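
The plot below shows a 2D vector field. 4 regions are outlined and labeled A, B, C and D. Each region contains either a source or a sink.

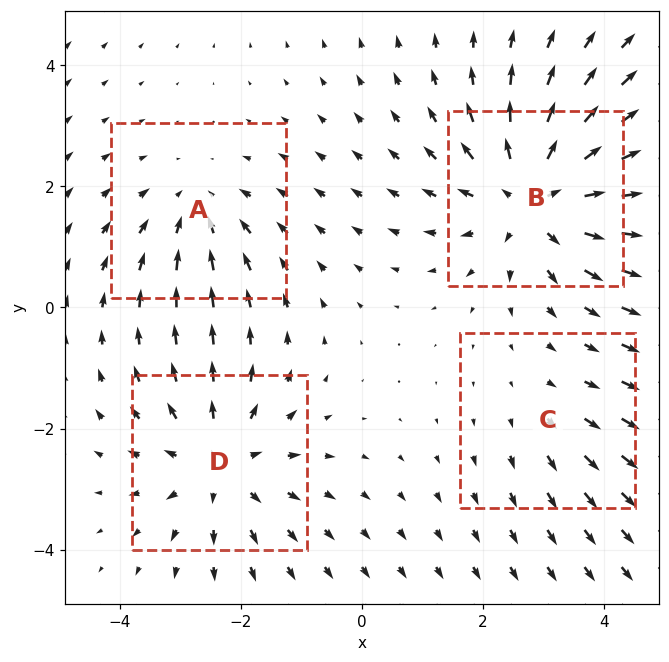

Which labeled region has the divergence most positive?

Divergence at each region's feature centre — A: about -3, B: about +6, C: about +2, D: about +4. Region B is most positive.

B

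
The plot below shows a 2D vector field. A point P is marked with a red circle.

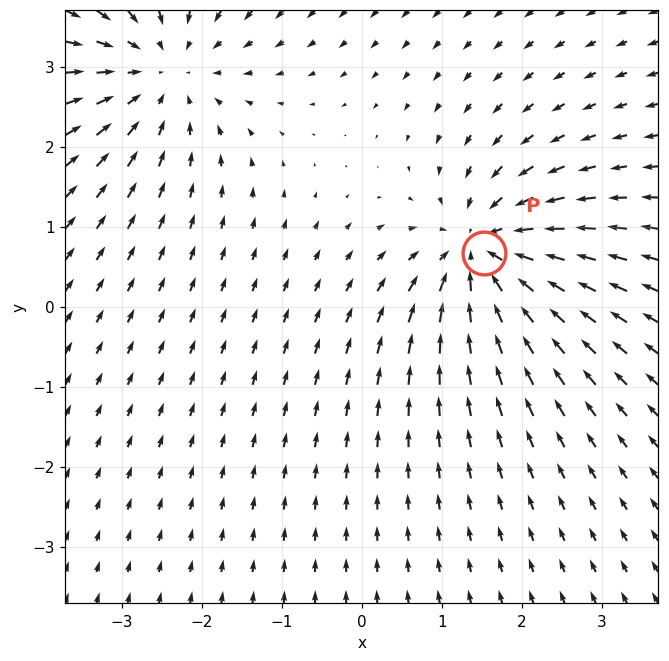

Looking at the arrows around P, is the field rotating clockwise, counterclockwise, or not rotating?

Near P at (1.5, 0.7) the arrows show no circulation. The curl there is ≈0.

not rotating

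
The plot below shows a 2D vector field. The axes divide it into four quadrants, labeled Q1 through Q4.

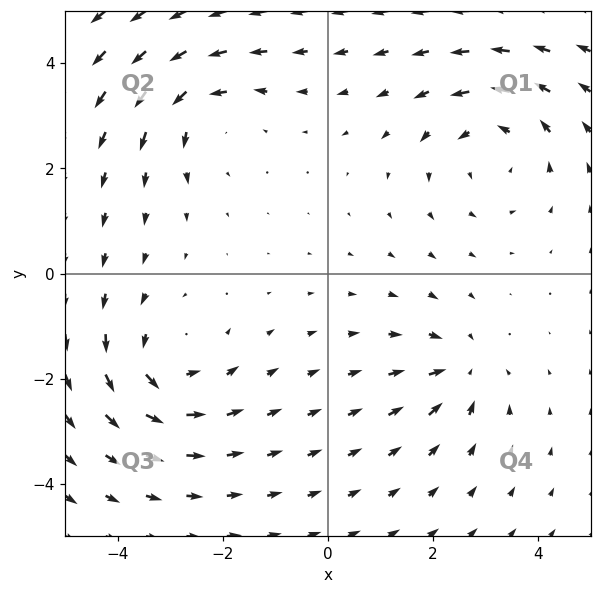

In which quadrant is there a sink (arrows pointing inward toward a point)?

The sink sits at approximately (2.5, -1.8), which lies in quadrant Q4. The divergence there is about -4, negative as expected for a sink.

Q4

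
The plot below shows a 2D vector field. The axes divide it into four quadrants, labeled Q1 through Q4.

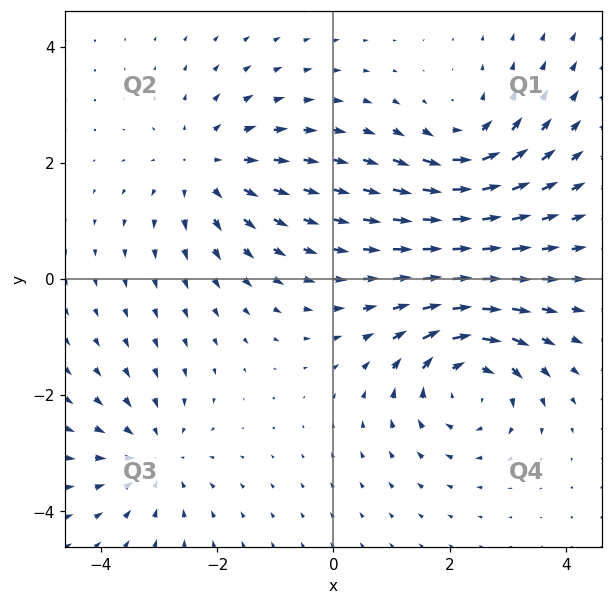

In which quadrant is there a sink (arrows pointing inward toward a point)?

Q3

The sink sits at approximately (-3.1, -3.0), which lies in quadrant Q3. The divergence there is about -3, negative as expected for a sink.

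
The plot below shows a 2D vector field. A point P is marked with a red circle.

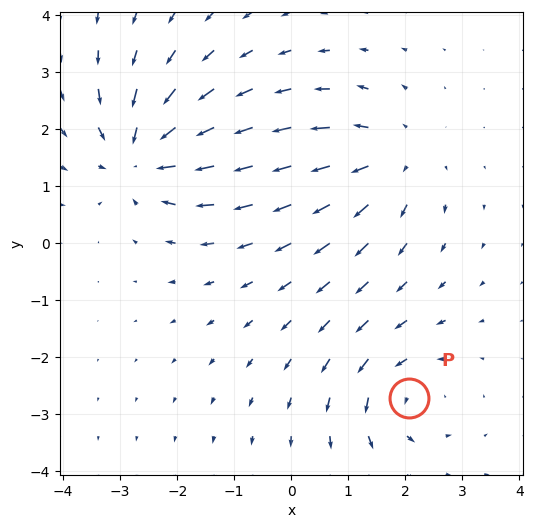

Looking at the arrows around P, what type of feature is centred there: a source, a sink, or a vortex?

vortex

At P (2.1, -2.7) the arrows circulate counterclockwise. Divergence ≈0, curl about +4 — near-zero divergence with nonzero curl is a vortex.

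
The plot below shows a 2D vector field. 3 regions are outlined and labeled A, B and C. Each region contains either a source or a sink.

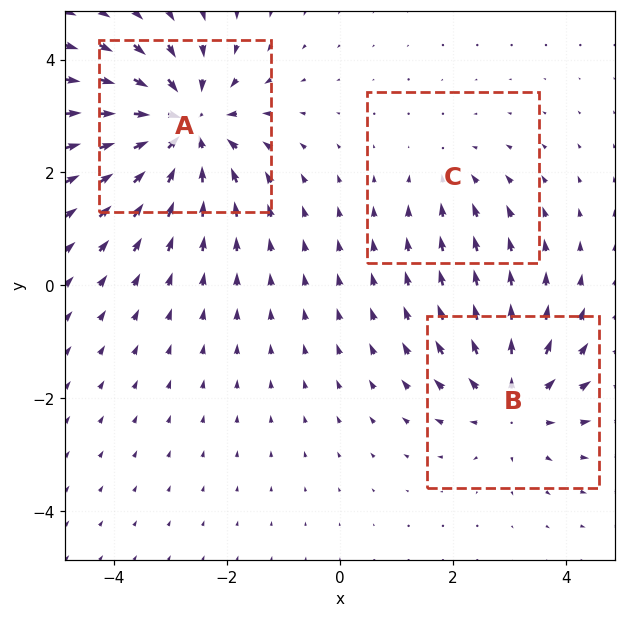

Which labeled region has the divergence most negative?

A

Divergence at each region's feature centre — A: about -5, B: about +3, C: about -2. Region A is most negative.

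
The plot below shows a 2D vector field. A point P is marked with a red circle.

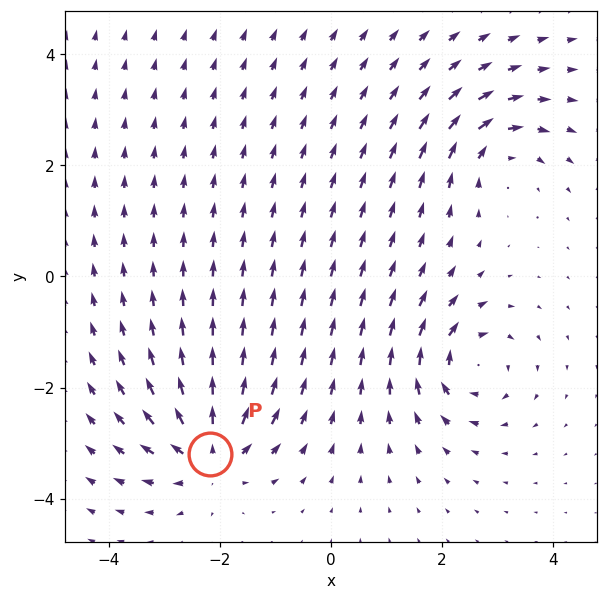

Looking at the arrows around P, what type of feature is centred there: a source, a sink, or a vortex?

At P (-2.2, -3.2) the arrows spread outward. Divergence about +7, curl ≈0 — positive divergence with near-zero curl is a source.

source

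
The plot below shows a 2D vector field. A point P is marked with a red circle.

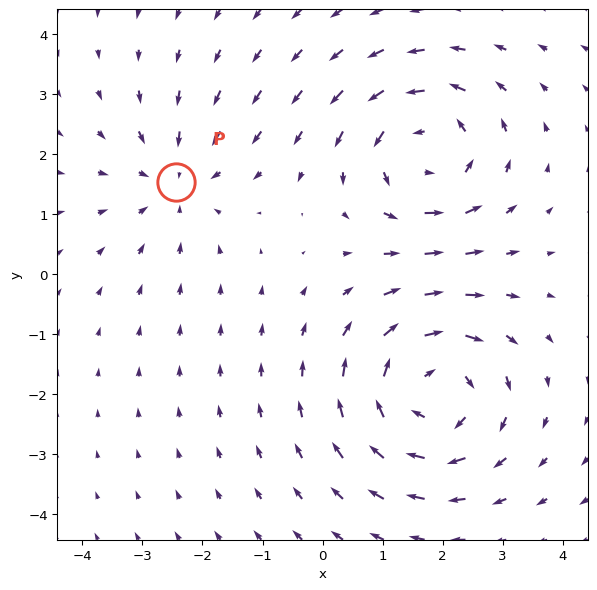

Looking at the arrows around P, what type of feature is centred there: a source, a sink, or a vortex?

sink

At P (-2.4, 1.5) the arrows converge inward. Divergence about -2, curl ≈0 — negative divergence with near-zero curl is a sink.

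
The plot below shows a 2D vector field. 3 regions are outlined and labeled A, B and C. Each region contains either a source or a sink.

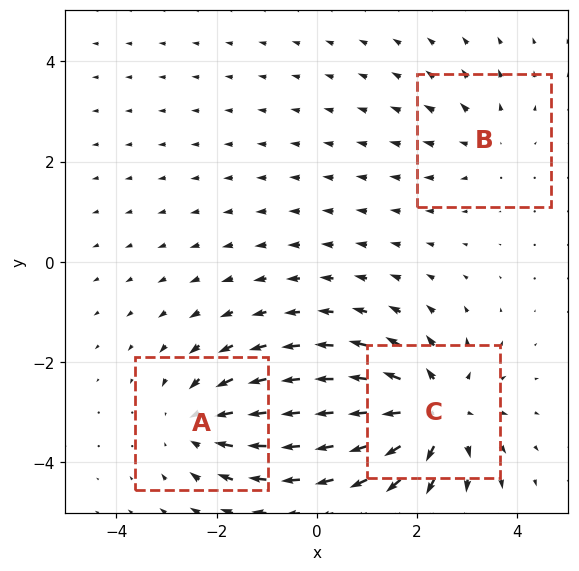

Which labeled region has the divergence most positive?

Divergence at each region's feature centre — A: about -3, B: about +2, C: about +5. Region C is most positive.

C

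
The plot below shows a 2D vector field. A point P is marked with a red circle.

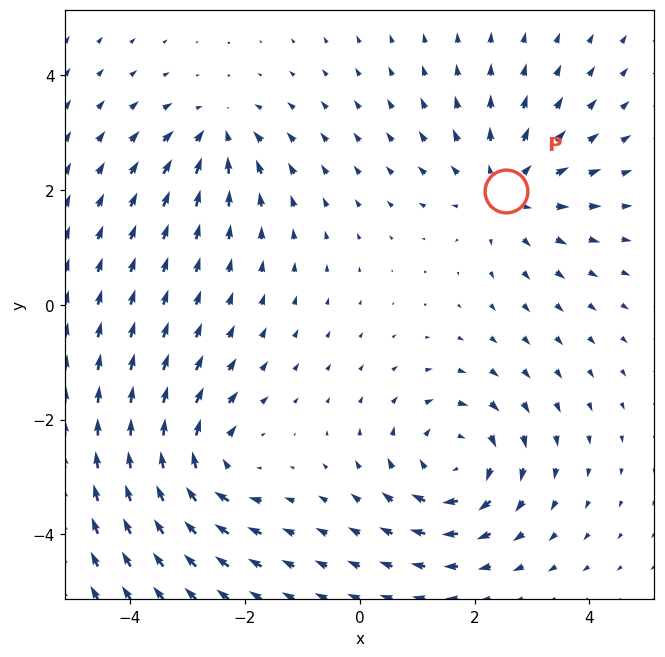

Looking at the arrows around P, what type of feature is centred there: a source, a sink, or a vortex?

source

At P (2.6, 2.0) the arrows spread outward. Divergence about +4, curl ≈0 — positive divergence with near-zero curl is a source.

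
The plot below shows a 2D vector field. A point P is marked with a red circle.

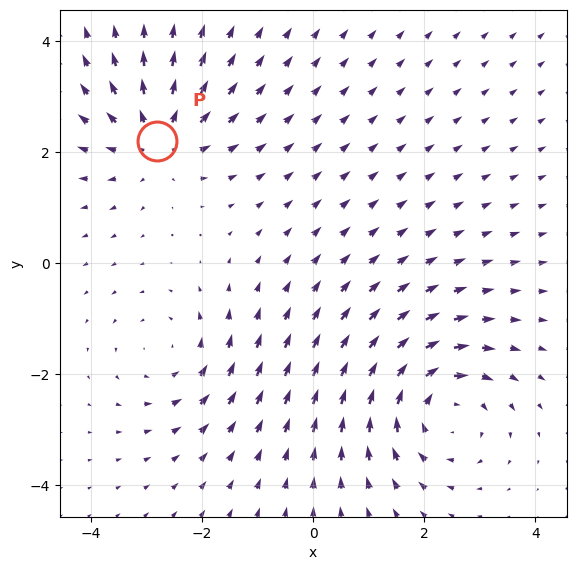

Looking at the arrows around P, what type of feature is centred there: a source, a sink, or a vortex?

source

At P (-2.8, 2.2) the arrows spread outward. Divergence about +3, curl ≈0 — positive divergence with near-zero curl is a source.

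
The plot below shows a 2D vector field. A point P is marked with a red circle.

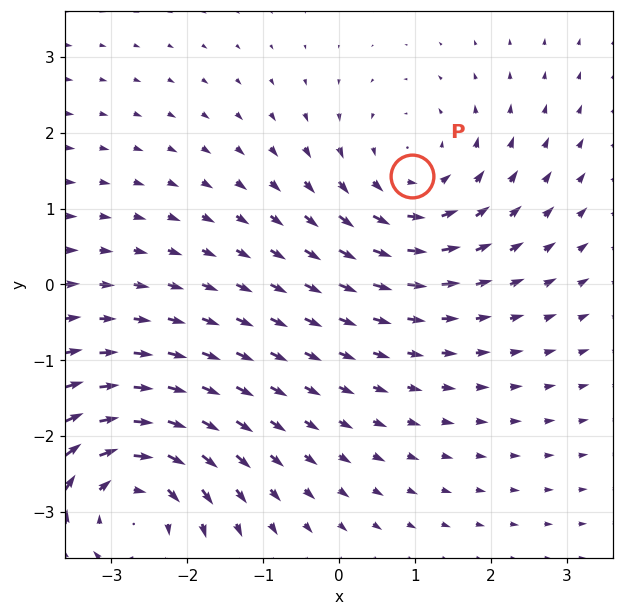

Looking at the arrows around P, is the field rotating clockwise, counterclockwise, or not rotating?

Near P at (1.0, 1.4) the arrows circulate counterclockwise. The curl (z-component) there is about +3; positive curl means counterclockwise rotation.

counterclockwise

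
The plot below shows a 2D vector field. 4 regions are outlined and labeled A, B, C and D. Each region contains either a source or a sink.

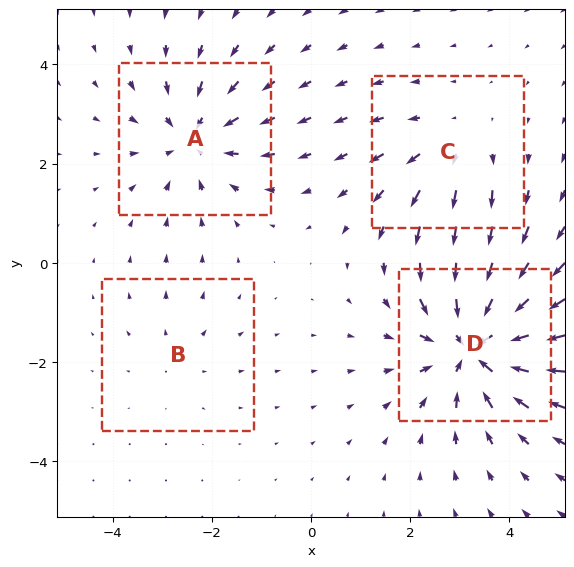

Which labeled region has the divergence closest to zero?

Divergence at each region's feature centre — A: about -4, B: about +2, C: about +3, D: about -6. Region B is closest to zero.

B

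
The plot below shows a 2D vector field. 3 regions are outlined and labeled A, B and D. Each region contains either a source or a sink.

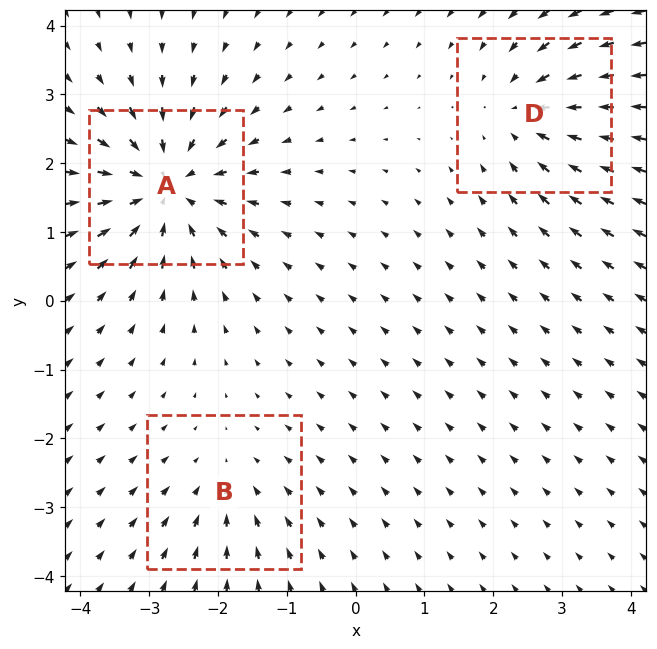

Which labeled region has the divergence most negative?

Divergence at each region's feature centre — A: about -5, B: about -2, D: about -3. Region A is most negative.

A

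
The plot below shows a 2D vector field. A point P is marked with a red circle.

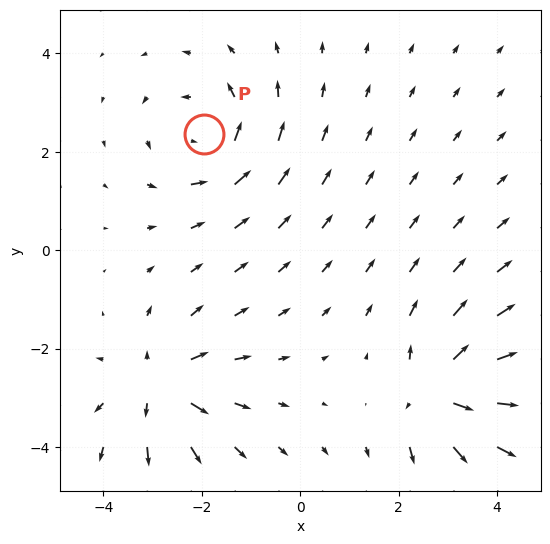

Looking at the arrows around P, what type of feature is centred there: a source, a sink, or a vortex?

vortex

At P (-2.0, 2.4) the arrows circulate counterclockwise. Divergence ≈0, curl about +3 — near-zero divergence with nonzero curl is a vortex.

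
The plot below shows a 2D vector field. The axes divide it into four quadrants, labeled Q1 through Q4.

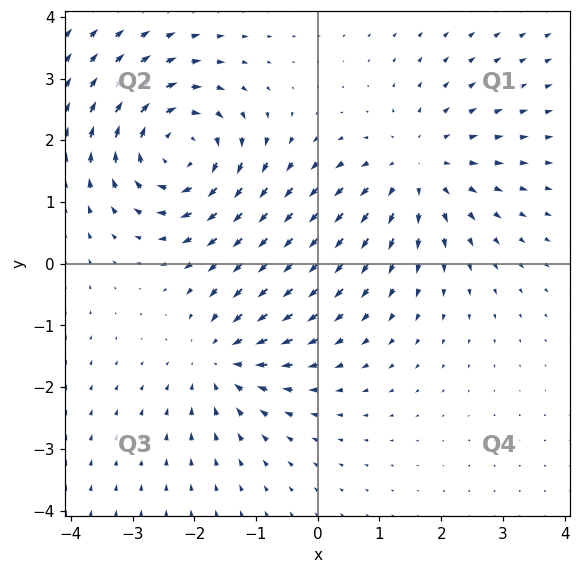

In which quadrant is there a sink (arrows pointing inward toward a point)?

Q3

The sink sits at approximately (-1.5, -1.5), which lies in quadrant Q3. The divergence there is about -3, negative as expected for a sink.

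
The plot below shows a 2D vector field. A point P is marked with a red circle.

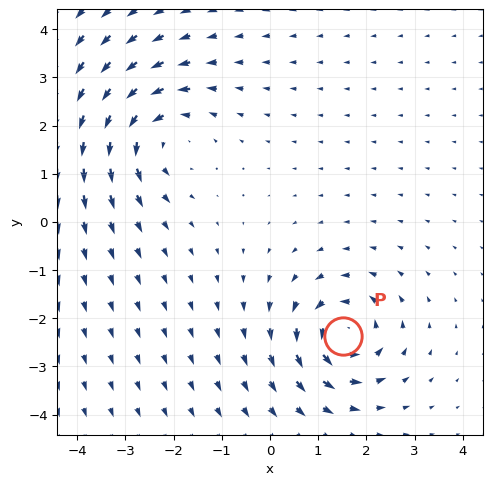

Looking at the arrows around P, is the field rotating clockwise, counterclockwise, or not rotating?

Near P at (1.5, -2.4) the arrows circulate counterclockwise. The curl (z-component) there is about +4; positive curl means counterclockwise rotation.

counterclockwise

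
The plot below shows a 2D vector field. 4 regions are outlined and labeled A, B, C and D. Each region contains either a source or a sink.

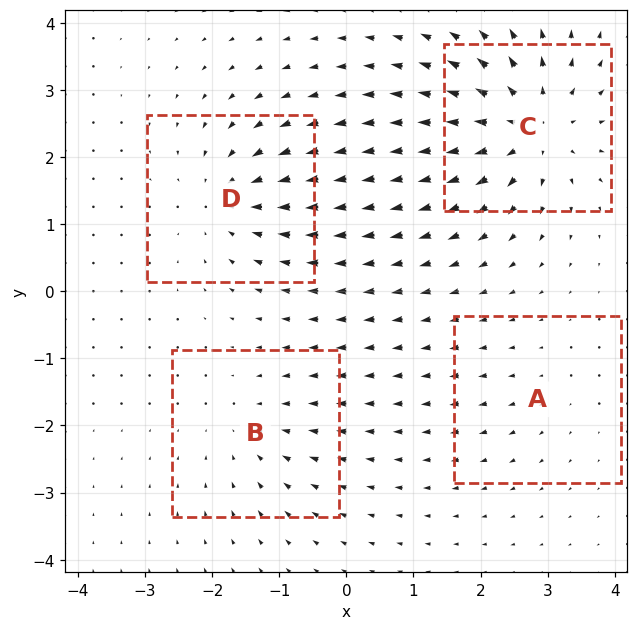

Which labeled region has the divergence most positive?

C

Divergence at each region's feature centre — A: about +2, B: about -3, C: about +7, D: about -5. Region C is most positive.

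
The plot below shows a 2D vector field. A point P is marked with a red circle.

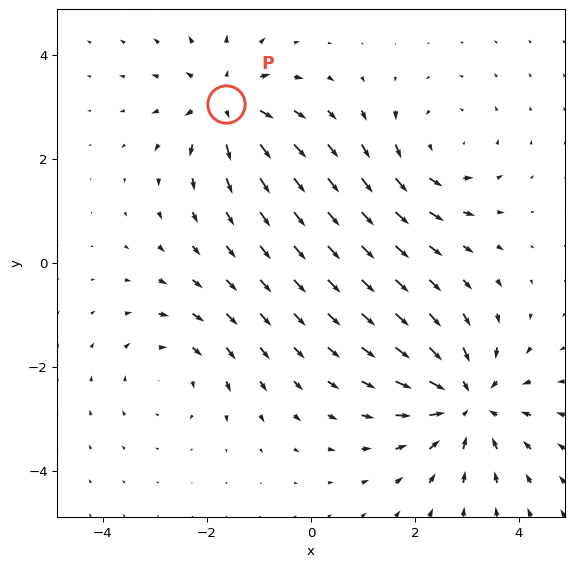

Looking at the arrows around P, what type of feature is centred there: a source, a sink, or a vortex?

At P (-1.6, 3.1) the arrows spread outward. Divergence about +4, curl ≈0 — positive divergence with near-zero curl is a source.

source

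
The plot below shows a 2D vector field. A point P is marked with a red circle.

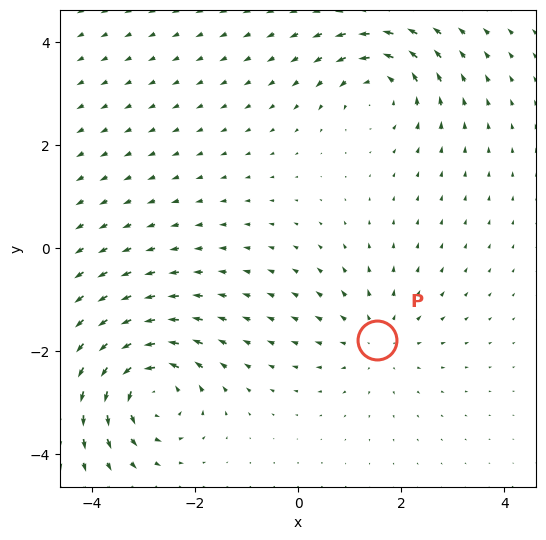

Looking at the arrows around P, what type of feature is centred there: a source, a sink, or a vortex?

source

At P (1.5, -1.8) the arrows spread outward. Divergence about +3, curl ≈0 — positive divergence with near-zero curl is a source.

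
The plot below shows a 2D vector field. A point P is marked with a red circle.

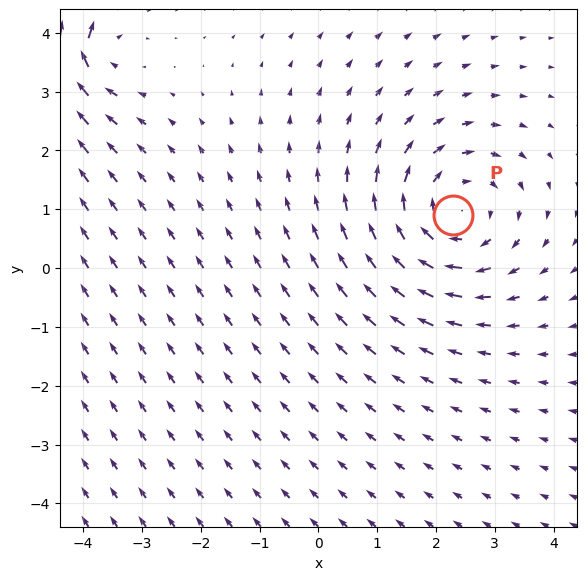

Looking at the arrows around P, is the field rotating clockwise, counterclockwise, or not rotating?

Near P at (2.3, 0.9) the arrows circulate clockwise. The curl (z-component) there is about -4; negative curl means clockwise rotation.

clockwise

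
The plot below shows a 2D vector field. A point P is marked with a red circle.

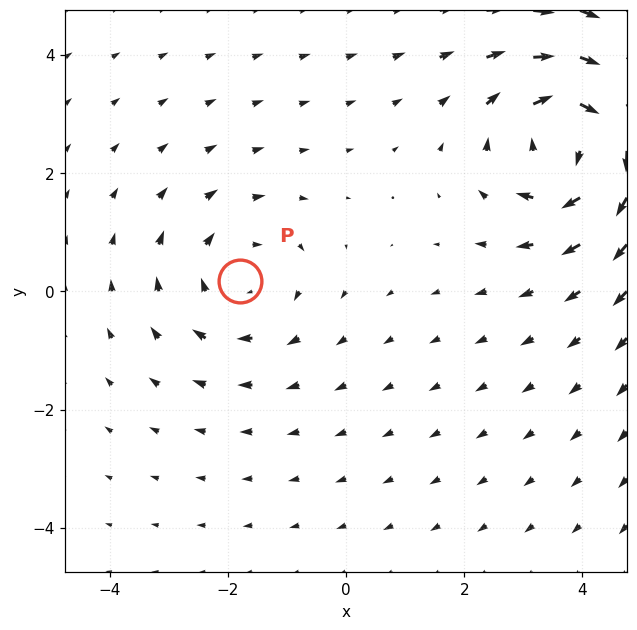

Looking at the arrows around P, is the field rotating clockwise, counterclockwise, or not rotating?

Near P at (-1.8, 0.2) the arrows circulate clockwise. The curl (z-component) there is about -2; negative curl means clockwise rotation.

clockwise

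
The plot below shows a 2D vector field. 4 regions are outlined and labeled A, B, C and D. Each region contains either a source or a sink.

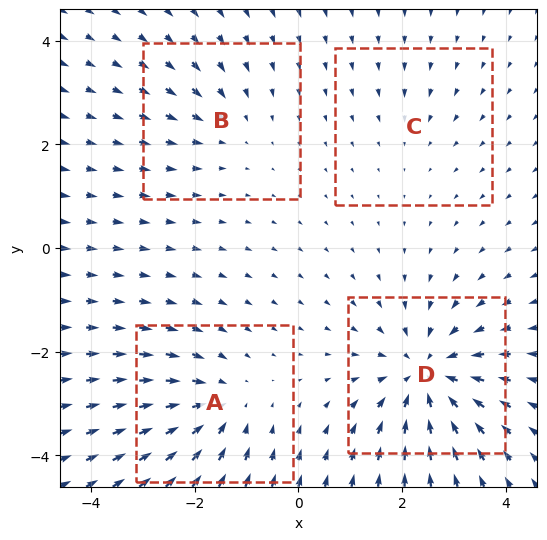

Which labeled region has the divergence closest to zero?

Divergence at each region's feature centre — A: about -5, B: about -3, C: about -2, D: about -7. Region C is closest to zero.

C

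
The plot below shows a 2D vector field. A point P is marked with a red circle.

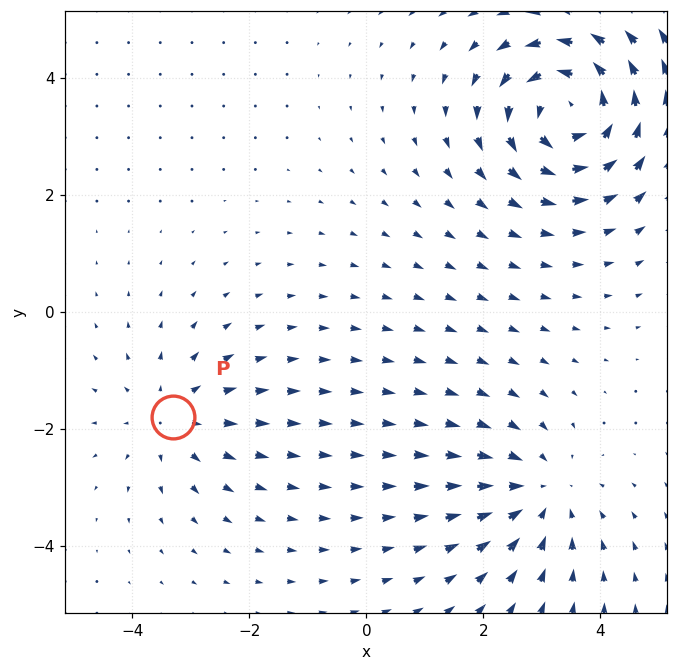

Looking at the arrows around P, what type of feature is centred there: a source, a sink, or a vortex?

source

At P (-3.3, -1.8) the arrows spread outward. Divergence about +2, curl ≈0 — positive divergence with near-zero curl is a source.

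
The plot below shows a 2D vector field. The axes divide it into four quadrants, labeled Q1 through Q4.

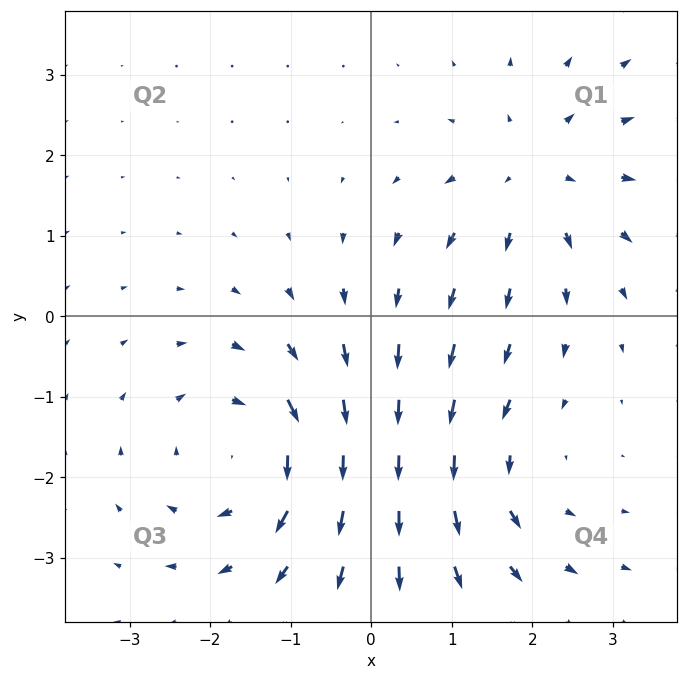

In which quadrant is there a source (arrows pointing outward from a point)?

The source sits at approximately (2.0, 1.7), which lies in quadrant Q1. The divergence there is about +3, positive as expected for a source.

Q1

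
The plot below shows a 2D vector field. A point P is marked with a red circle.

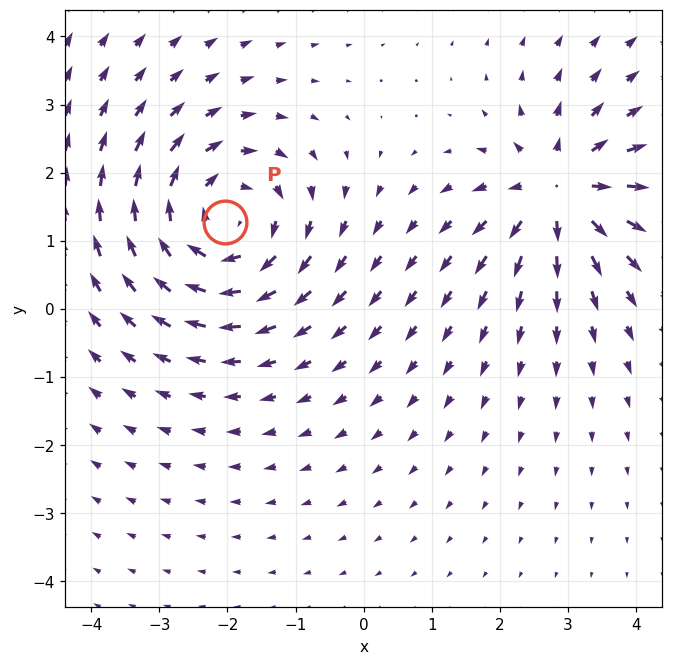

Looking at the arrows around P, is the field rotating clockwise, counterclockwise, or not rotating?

clockwise

Near P at (-2.0, 1.3) the arrows circulate clockwise. The curl (z-component) there is about -4; negative curl means clockwise rotation.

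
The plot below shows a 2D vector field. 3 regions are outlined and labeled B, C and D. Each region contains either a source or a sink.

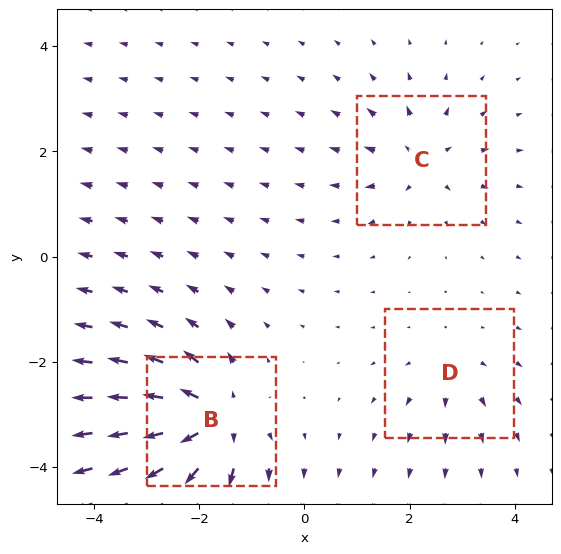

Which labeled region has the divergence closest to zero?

D

Divergence at each region's feature centre — B: about +6, C: about +4, D: about +2. Region D is closest to zero.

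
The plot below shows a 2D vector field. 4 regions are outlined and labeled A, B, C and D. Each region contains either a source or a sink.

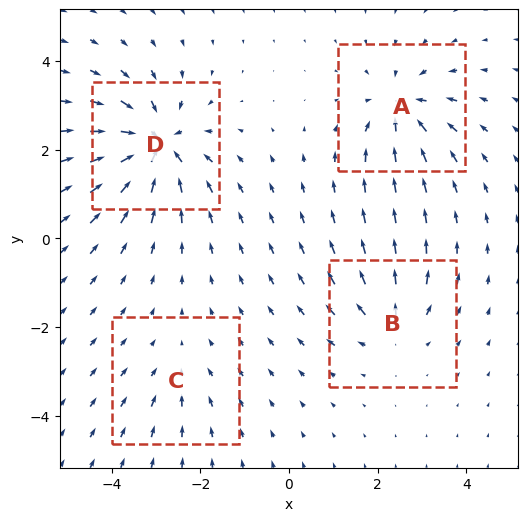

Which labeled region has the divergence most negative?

Divergence at each region's feature centre — A: about -5, B: about +4, C: about -2, D: about -7. Region D is most negative.

D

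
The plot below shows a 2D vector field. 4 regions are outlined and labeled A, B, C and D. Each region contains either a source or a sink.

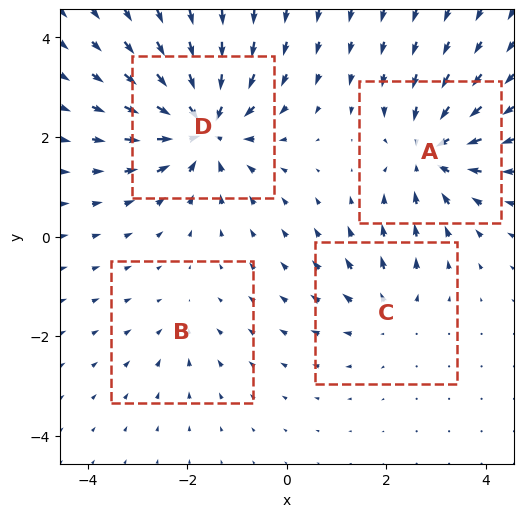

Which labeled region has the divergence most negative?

D

Divergence at each region's feature centre — A: about -6, B: about -2, C: about +3, D: about -8. Region D is most negative.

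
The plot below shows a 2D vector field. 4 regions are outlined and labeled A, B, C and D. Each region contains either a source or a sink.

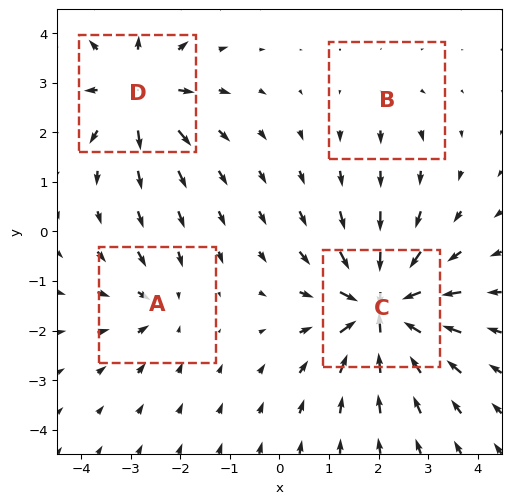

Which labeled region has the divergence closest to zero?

B

Divergence at each region's feature centre — A: about -4, B: about +2, C: about -9, D: about +6. Region B is closest to zero.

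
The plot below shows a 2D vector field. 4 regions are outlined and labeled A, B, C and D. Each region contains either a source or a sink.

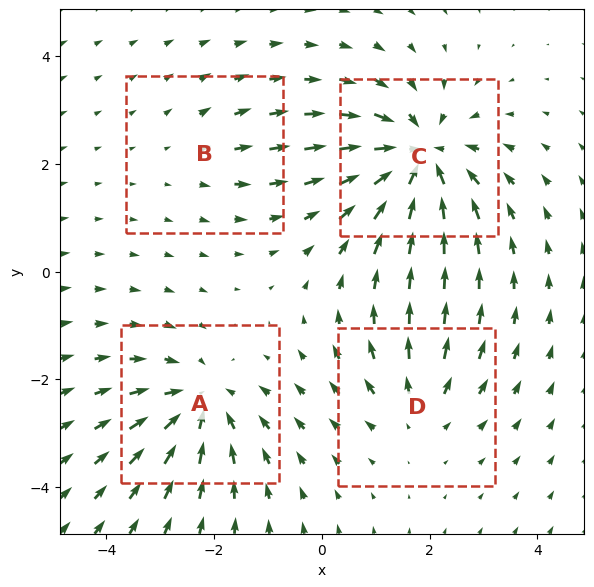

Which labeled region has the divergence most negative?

C

Divergence at each region's feature centre — A: about -5, B: about +2, C: about -7, D: about +3. Region C is most negative.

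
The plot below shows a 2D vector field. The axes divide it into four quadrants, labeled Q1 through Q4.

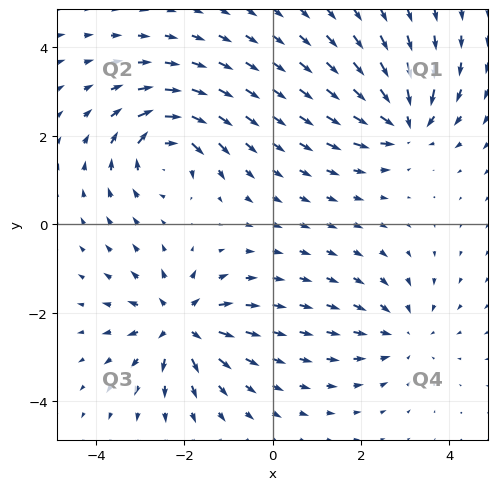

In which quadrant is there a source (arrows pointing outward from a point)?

The source sits at approximately (-2.1, -2.3), which lies in quadrant Q3. The divergence there is about +5, positive as expected for a source.

Q3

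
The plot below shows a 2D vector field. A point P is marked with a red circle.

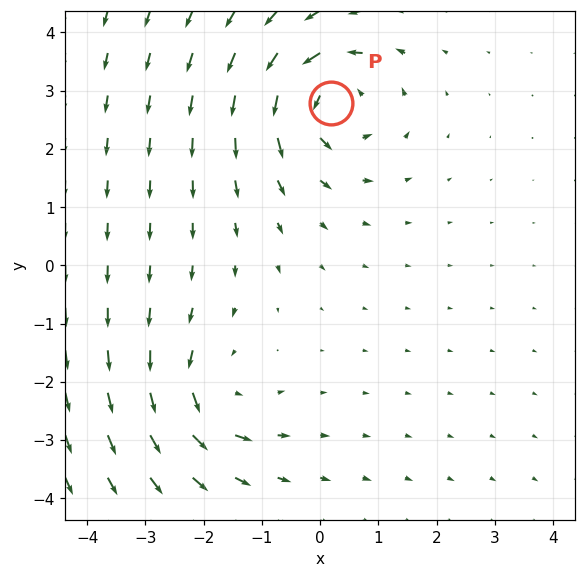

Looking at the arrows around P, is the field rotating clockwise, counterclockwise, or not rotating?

counterclockwise

Near P at (0.2, 2.8) the arrows circulate counterclockwise. The curl (z-component) there is about +5; positive curl means counterclockwise rotation.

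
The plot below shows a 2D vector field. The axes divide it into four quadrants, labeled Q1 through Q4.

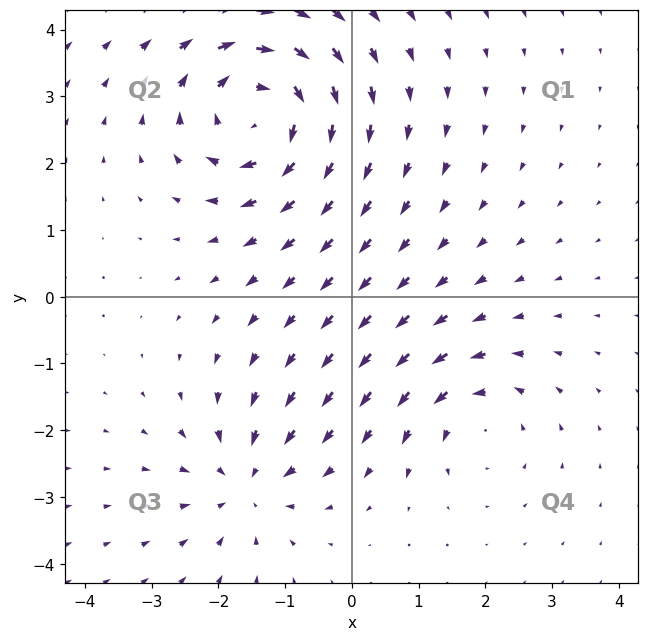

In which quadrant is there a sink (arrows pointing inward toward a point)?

The sink sits at approximately (-1.6, -2.8), which lies in quadrant Q3. The divergence there is about -4, negative as expected for a sink.

Q3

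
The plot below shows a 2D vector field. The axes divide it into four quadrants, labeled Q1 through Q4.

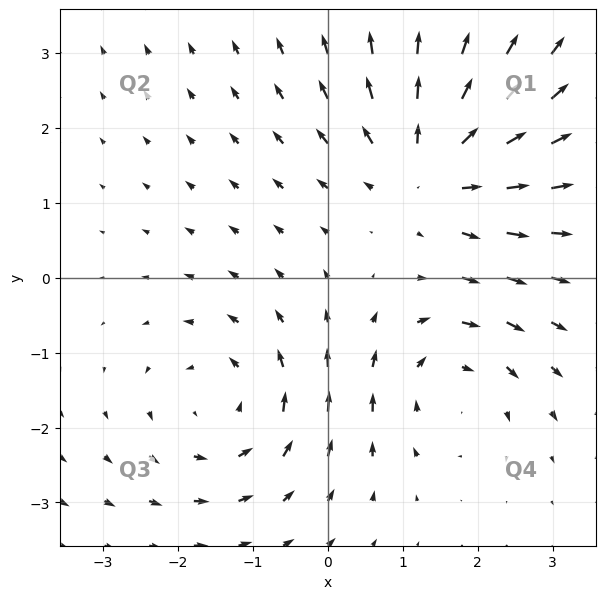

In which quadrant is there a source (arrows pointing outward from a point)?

Q1

The source sits at approximately (1.4, 1.5), which lies in quadrant Q1. The divergence there is about +4, positive as expected for a source.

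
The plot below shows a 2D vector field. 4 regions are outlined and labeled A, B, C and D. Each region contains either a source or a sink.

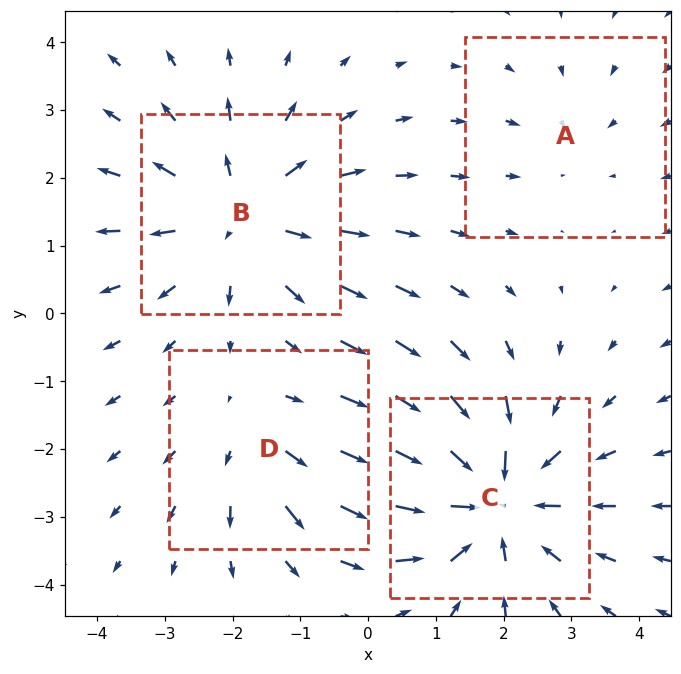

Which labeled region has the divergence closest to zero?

Divergence at each region's feature centre — A: about -2, B: about +4, C: about -6, D: about +3. Region A is closest to zero.

A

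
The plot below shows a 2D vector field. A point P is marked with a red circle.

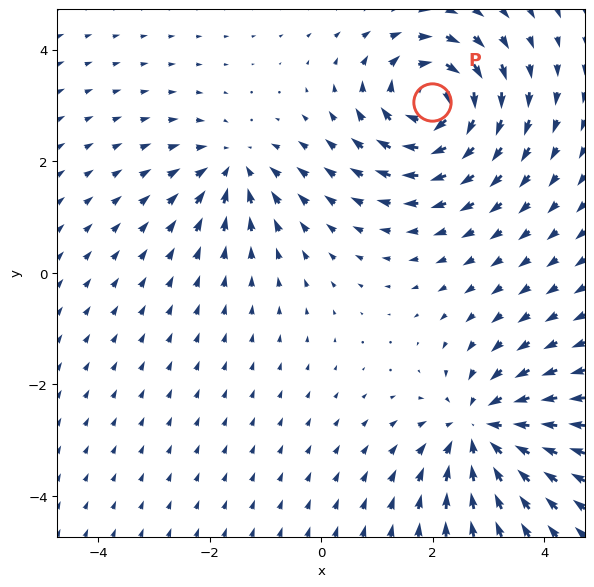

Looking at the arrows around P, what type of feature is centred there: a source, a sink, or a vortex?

At P (2.0, 3.1) the arrows circulate clockwise. Divergence ≈0, curl about -6 — near-zero divergence with nonzero curl is a vortex.

vortex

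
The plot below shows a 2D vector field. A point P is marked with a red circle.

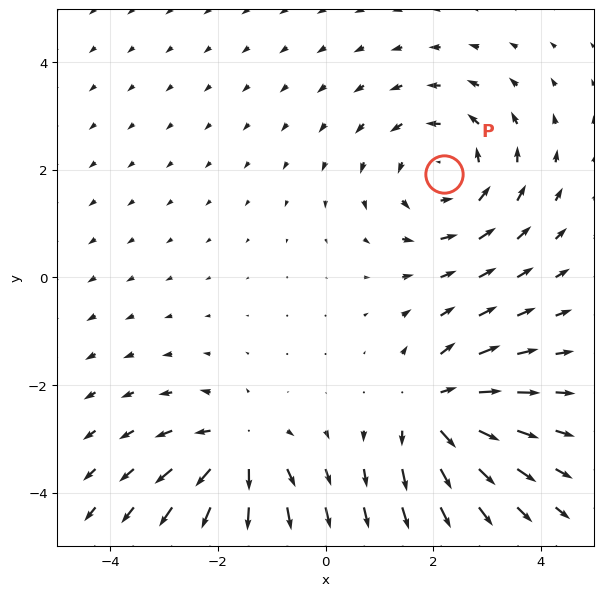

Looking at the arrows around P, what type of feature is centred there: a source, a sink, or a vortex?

vortex

At P (2.2, 1.9) the arrows circulate counterclockwise. Divergence ≈0, curl about +3 — near-zero divergence with nonzero curl is a vortex.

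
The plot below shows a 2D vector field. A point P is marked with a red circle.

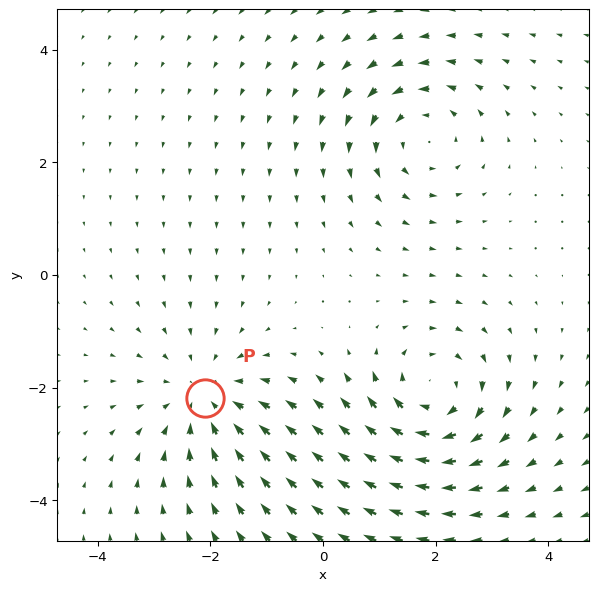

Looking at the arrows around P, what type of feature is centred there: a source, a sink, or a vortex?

At P (-2.1, -2.2) the arrows converge inward. Divergence about -4, curl ≈0 — negative divergence with near-zero curl is a sink.

sink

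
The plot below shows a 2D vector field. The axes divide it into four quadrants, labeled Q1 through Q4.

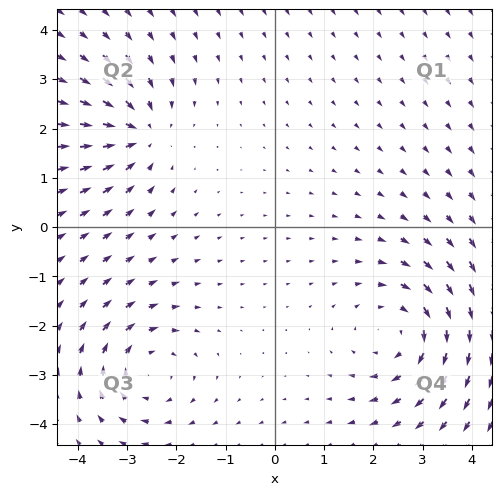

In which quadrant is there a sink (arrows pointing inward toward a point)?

The sink sits at approximately (-2.8, 1.9), which lies in quadrant Q2. The divergence there is about -5, negative as expected for a sink.

Q2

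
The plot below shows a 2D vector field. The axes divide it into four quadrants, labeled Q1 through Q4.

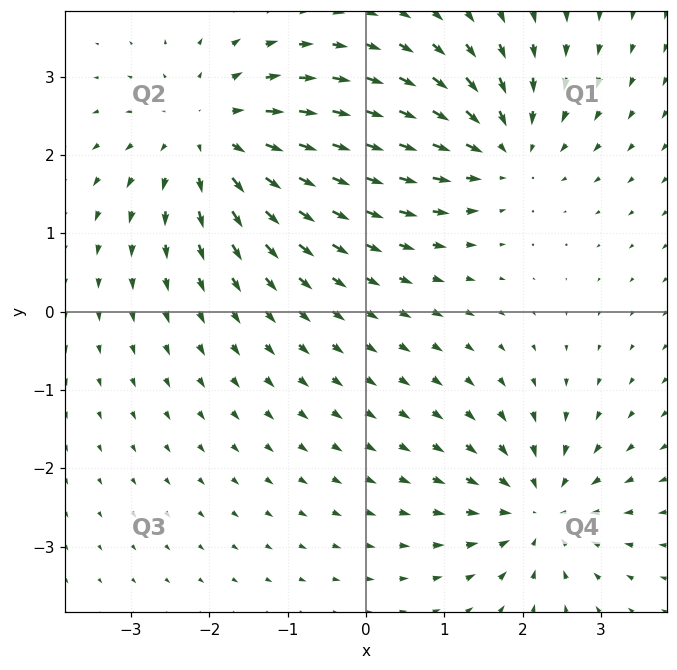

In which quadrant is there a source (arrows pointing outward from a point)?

The source sits at approximately (-2.0, 2.2), which lies in quadrant Q2. The divergence there is about +4, positive as expected for a source.

Q2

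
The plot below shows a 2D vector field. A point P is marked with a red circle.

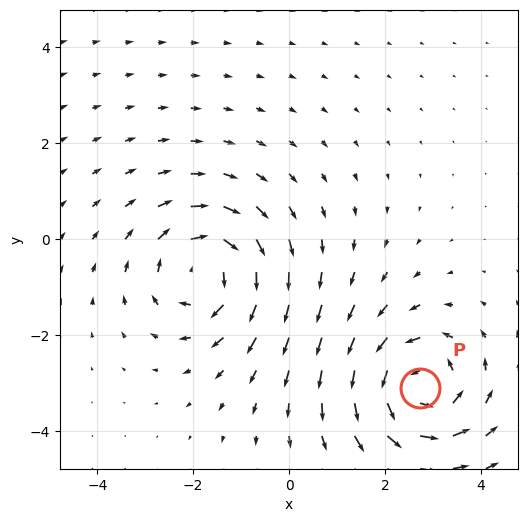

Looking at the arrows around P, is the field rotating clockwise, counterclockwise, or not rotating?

Near P at (2.7, -3.1) the arrows circulate counterclockwise. The curl (z-component) there is about +4; positive curl means counterclockwise rotation.

counterclockwise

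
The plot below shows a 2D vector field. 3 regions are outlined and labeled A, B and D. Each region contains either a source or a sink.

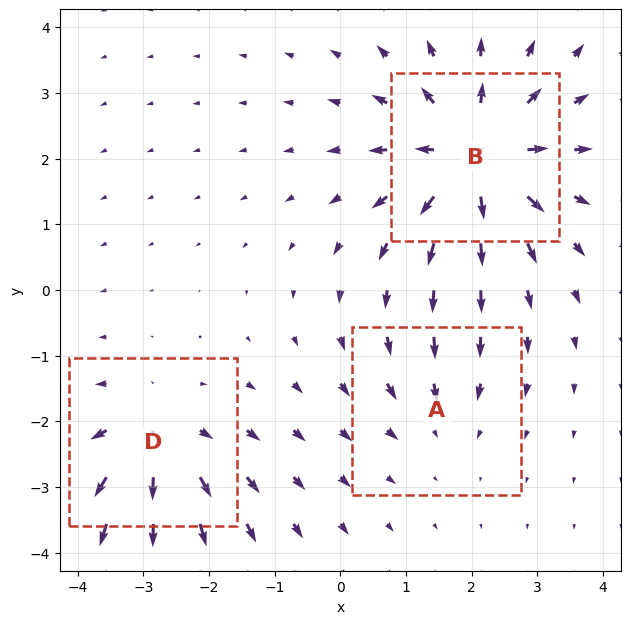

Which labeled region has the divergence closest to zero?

A

Divergence at each region's feature centre — A: about -2, B: about +5, D: about +4. Region A is closest to zero.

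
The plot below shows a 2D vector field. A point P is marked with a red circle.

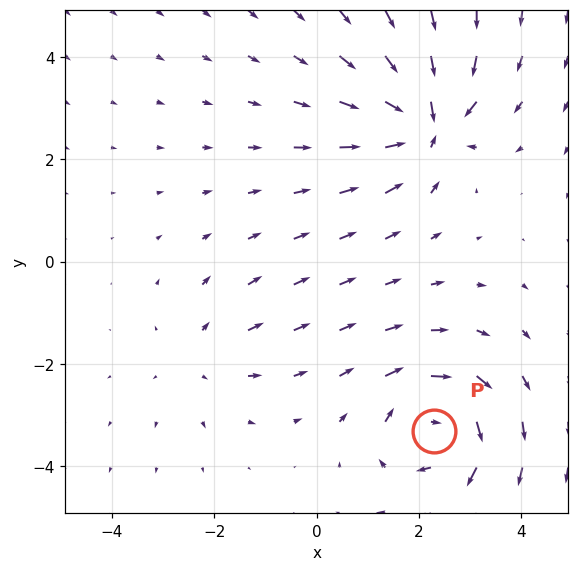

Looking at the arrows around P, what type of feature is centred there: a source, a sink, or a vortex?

vortex

At P (2.3, -3.3) the arrows circulate clockwise. Divergence ≈0, curl about -6 — near-zero divergence with nonzero curl is a vortex.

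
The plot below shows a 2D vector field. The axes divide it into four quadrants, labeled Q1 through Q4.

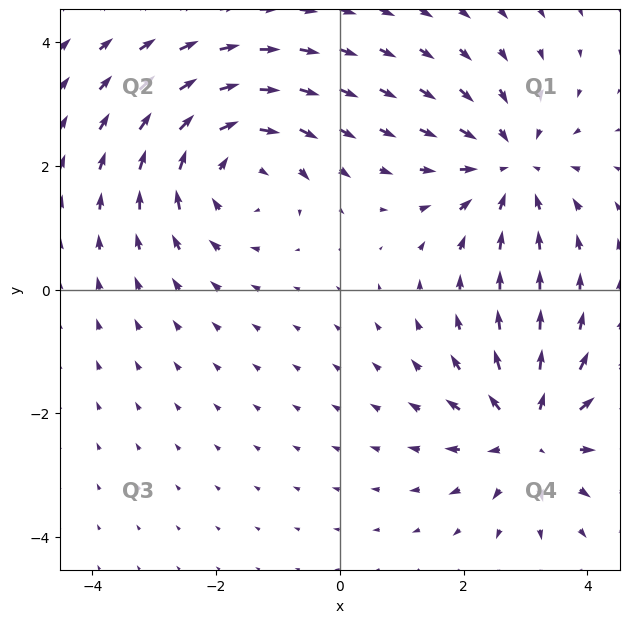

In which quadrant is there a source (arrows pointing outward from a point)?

Q4

The source sits at approximately (3.1, -2.3), which lies in quadrant Q4. The divergence there is about +3, positive as expected for a source.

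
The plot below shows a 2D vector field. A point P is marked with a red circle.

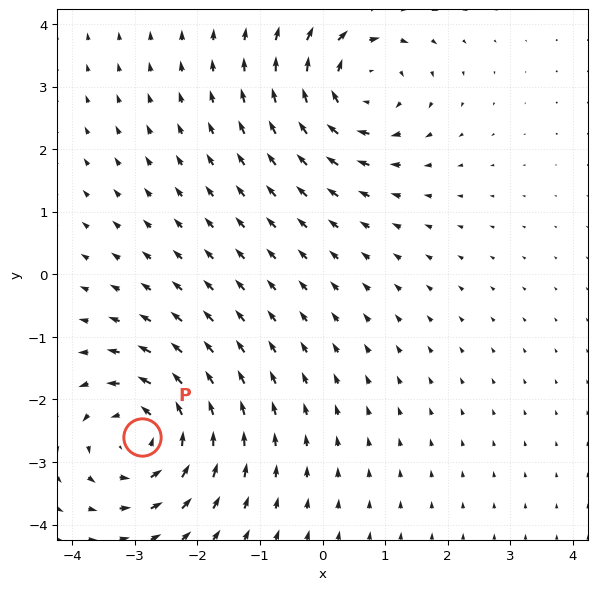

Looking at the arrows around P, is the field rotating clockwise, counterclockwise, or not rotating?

counterclockwise

Near P at (-2.9, -2.6) the arrows circulate counterclockwise. The curl (z-component) there is about +6; positive curl means counterclockwise rotation.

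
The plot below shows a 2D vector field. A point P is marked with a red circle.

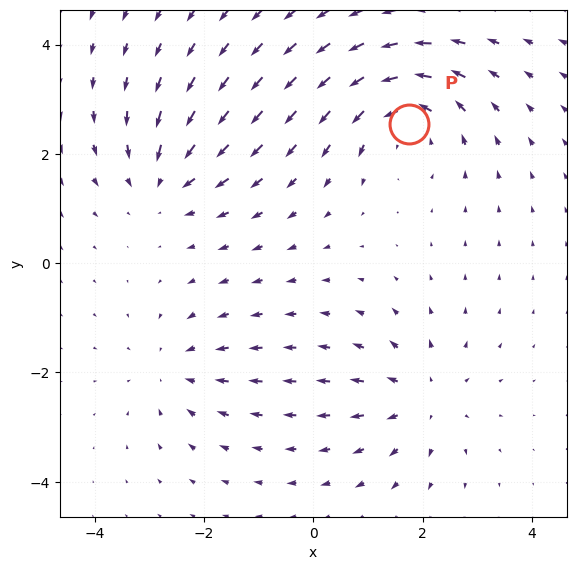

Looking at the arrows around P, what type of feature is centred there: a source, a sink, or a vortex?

vortex

At P (1.7, 2.5) the arrows circulate counterclockwise. Divergence ≈0, curl about +5 — near-zero divergence with nonzero curl is a vortex.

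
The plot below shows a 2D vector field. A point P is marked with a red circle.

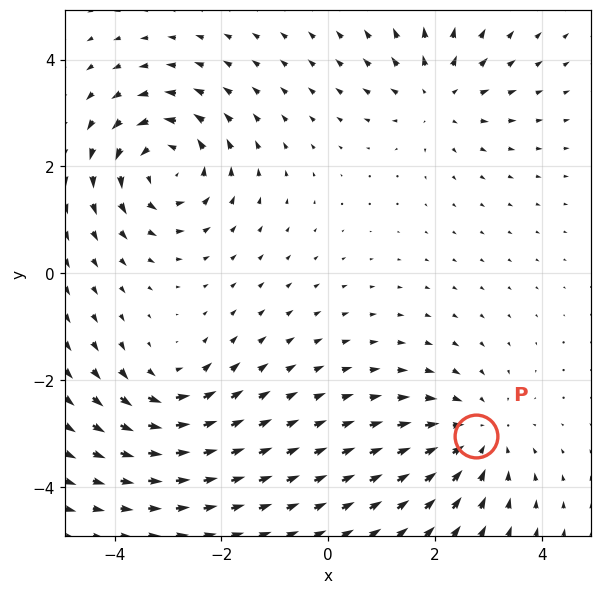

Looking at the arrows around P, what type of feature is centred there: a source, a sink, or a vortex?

sink

At P (2.8, -3.1) the arrows converge inward. Divergence about -3, curl ≈0 — negative divergence with near-zero curl is a sink.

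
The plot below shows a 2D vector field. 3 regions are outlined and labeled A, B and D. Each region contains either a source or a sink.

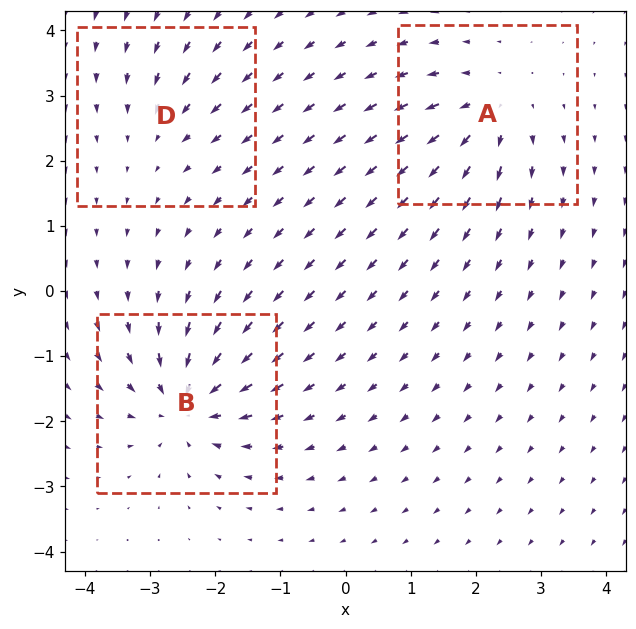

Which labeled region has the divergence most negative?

B

Divergence at each region's feature centre — A: about +4, B: about -6, D: about -3. Region B is most negative.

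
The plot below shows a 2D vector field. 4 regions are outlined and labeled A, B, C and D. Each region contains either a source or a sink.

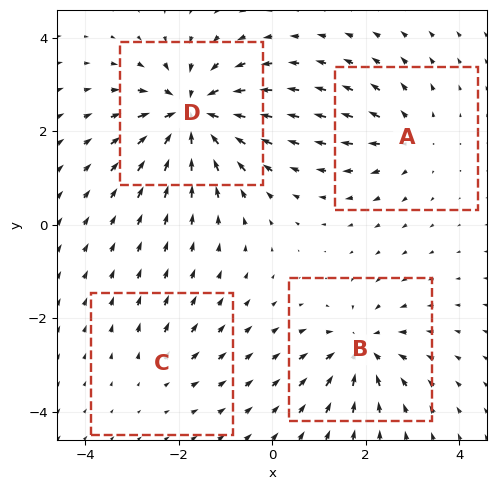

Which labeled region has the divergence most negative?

D

Divergence at each region's feature centre — A: about +4, B: about -5, C: about +2, D: about -8. Region D is most negative.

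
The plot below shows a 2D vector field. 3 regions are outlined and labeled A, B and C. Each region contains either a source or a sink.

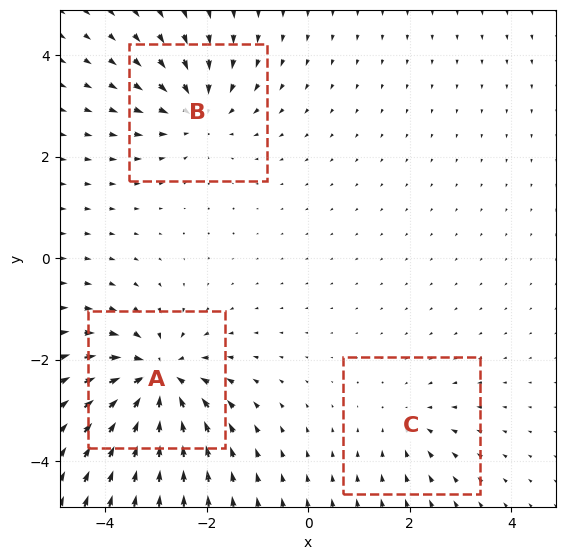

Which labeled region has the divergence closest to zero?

Divergence at each region's feature centre — A: about -6, B: about -4, C: about -2. Region C is closest to zero.

C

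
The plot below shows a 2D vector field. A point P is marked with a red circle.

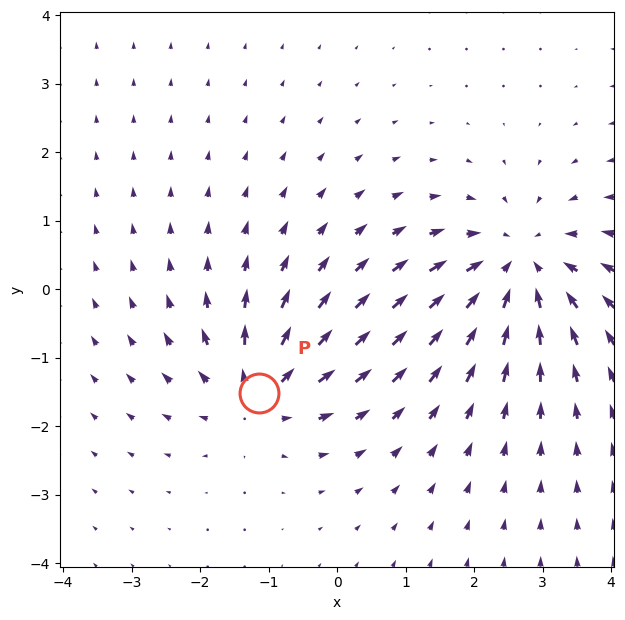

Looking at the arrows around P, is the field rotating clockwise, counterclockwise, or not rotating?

not rotating

Near P at (-1.1, -1.5) the arrows show no circulation. The curl there is ≈0.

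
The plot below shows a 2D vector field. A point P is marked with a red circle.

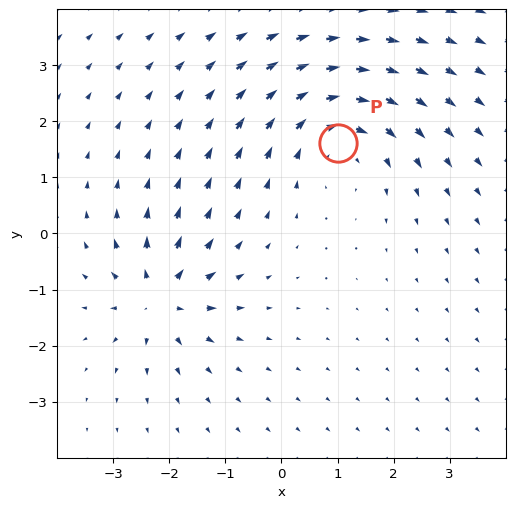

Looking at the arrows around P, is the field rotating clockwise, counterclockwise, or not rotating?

clockwise

Near P at (1.0, 1.6) the arrows circulate clockwise. The curl (z-component) there is about -4; negative curl means clockwise rotation.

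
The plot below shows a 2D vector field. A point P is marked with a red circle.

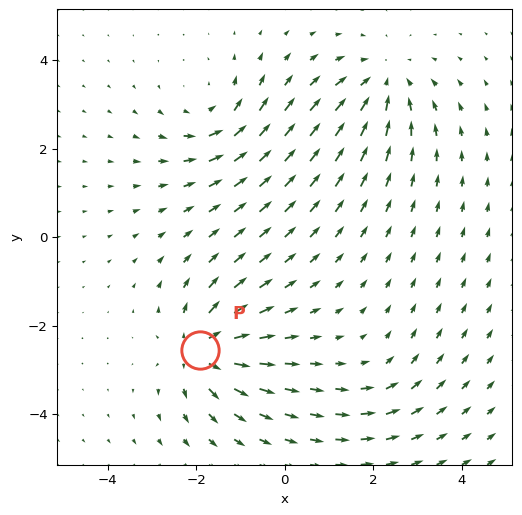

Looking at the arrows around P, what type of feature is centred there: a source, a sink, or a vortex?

source

At P (-1.9, -2.6) the arrows spread outward. Divergence about +6, curl ≈0 — positive divergence with near-zero curl is a source.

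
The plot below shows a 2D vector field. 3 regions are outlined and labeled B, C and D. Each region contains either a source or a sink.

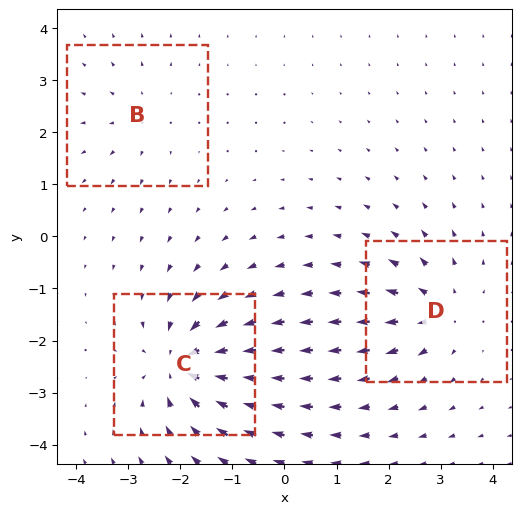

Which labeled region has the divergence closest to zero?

B

Divergence at each region's feature centre — B: about +2, C: about -6, D: about +4. Region B is closest to zero.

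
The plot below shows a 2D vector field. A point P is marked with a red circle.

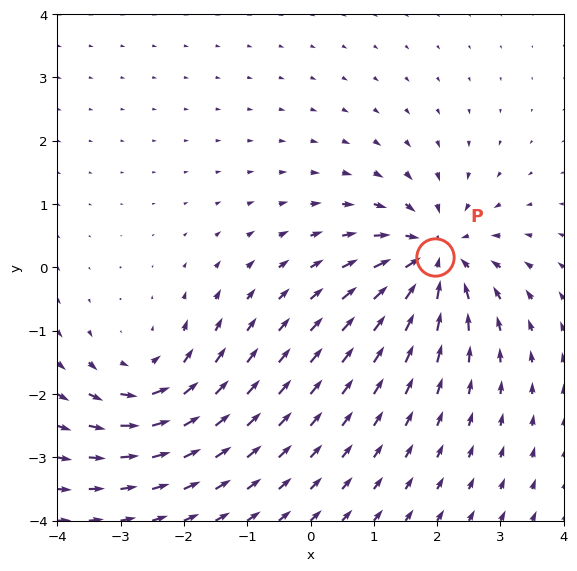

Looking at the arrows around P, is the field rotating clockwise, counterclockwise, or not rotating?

not rotating

Near P at (2.0, 0.2) the arrows show no circulation. The curl there is ≈0.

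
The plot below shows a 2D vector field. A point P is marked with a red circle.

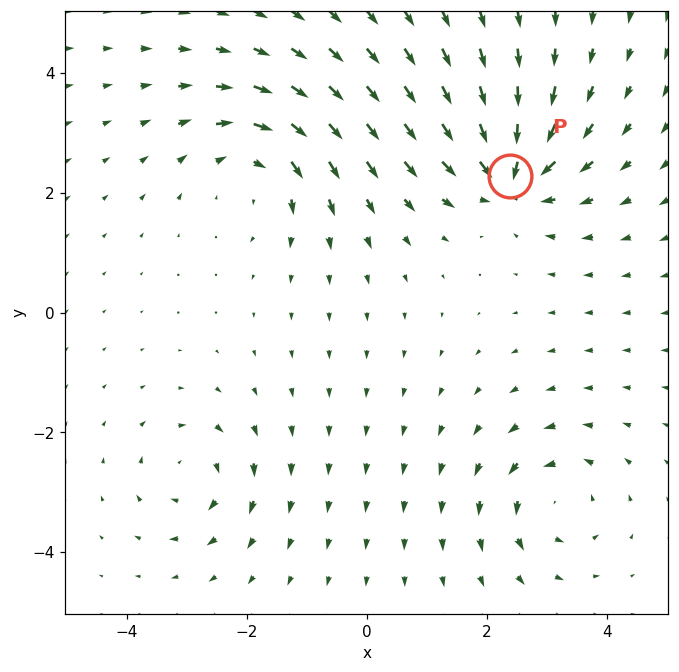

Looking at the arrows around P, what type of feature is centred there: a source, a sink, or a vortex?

At P (2.4, 2.3) the arrows converge inward. Divergence about -7, curl ≈0 — negative divergence with near-zero curl is a sink.

sink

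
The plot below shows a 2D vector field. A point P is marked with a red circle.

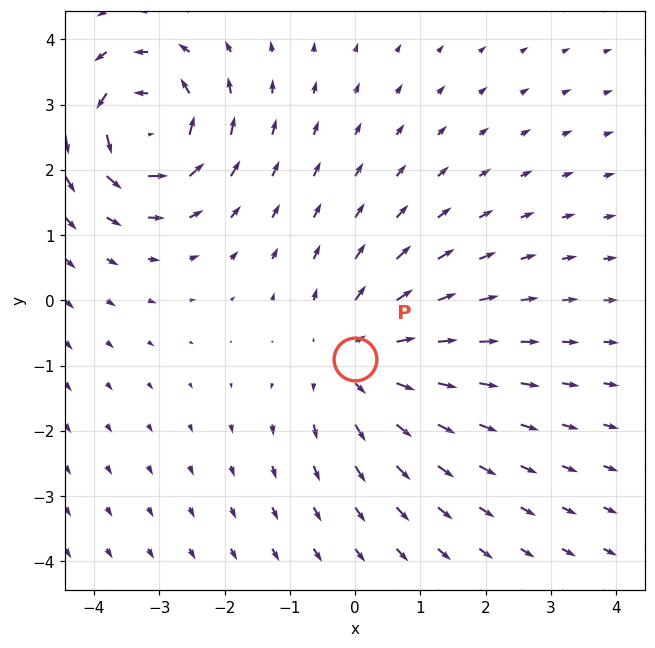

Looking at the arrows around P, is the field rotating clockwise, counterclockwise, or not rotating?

not rotating

Near P at (0.0, -0.9) the arrows show no circulation. The curl there is ≈0.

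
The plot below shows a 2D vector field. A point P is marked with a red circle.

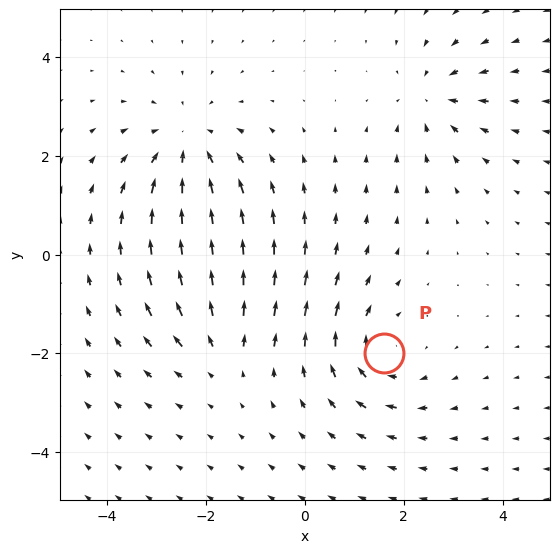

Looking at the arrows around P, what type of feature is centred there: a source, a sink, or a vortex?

At P (1.6, -2.0) the arrows circulate clockwise. Divergence ≈0, curl about -4 — near-zero divergence with nonzero curl is a vortex.

vortex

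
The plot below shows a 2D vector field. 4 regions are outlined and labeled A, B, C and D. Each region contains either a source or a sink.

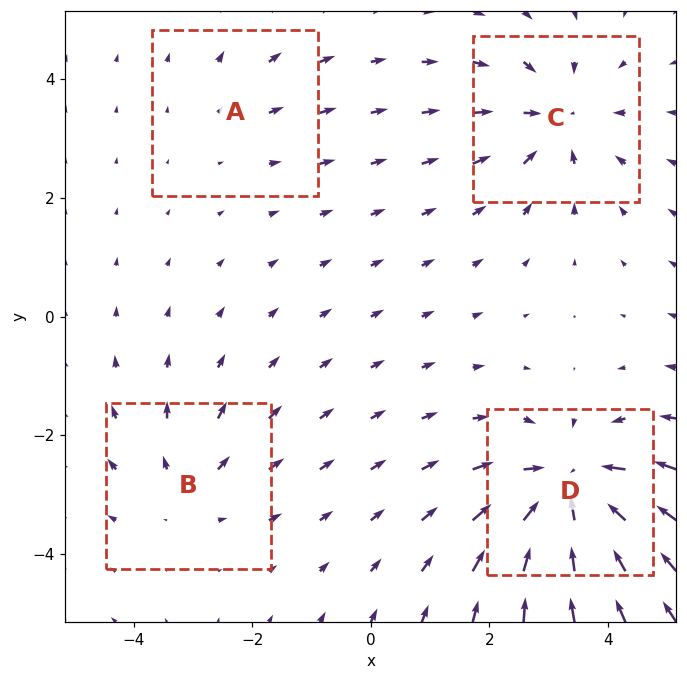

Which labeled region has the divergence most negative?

Divergence at each region's feature centre — A: about +2, B: about +3, C: about -5, D: about -7. Region D is most negative.

D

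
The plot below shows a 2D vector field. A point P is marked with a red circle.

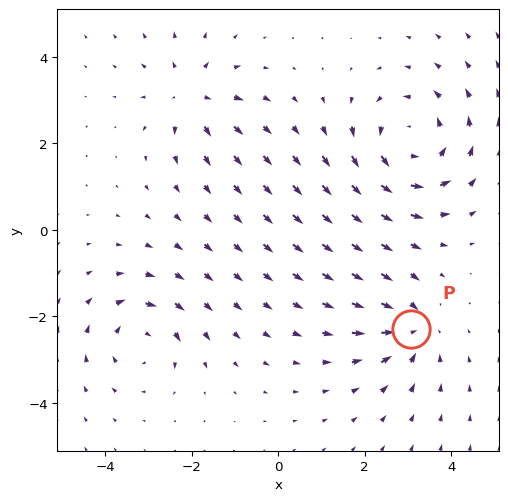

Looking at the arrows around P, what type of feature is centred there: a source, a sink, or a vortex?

sink

At P (3.1, -2.3) the arrows converge inward. Divergence about -3, curl ≈0 — negative divergence with near-zero curl is a sink.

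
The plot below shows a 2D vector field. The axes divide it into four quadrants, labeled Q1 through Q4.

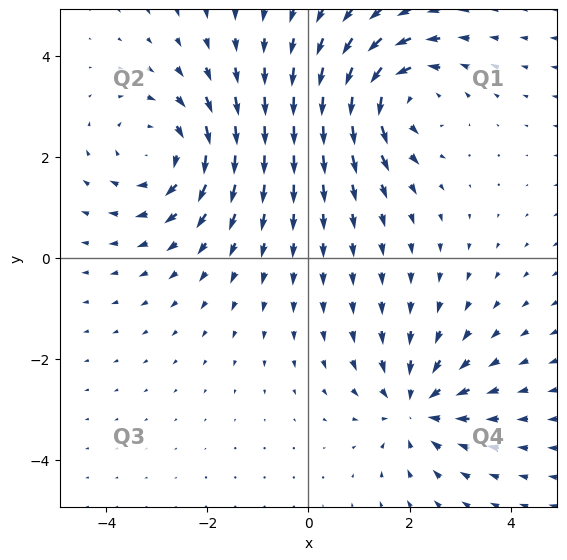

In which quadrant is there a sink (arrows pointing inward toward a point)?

Q4

The sink sits at approximately (2.1, -3.0), which lies in quadrant Q4. The divergence there is about -3, negative as expected for a sink.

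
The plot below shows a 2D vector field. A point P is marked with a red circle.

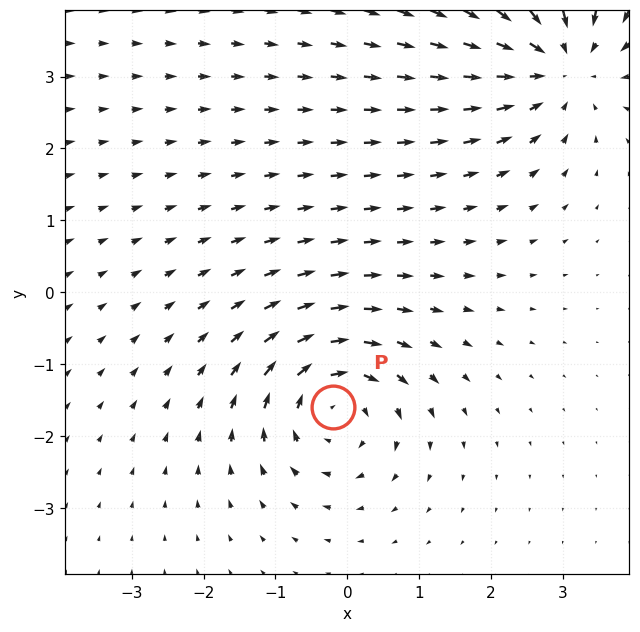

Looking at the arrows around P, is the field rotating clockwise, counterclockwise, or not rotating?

clockwise

Near P at (-0.2, -1.6) the arrows circulate clockwise. The curl (z-component) there is about -5; negative curl means clockwise rotation.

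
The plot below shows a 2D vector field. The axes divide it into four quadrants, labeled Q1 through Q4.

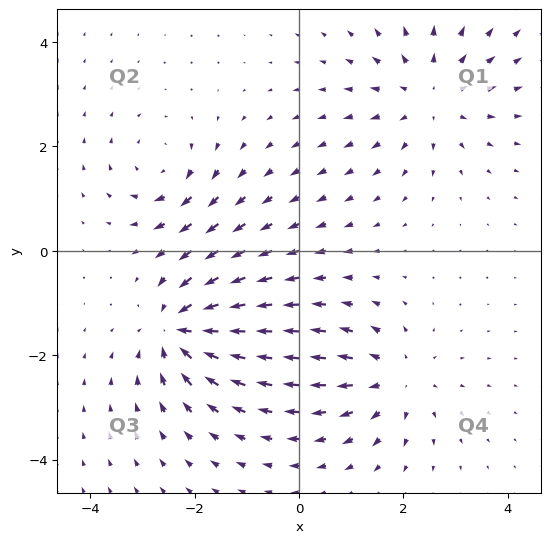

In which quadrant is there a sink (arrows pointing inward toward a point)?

Q3

The sink sits at approximately (-2.3, -1.5), which lies in quadrant Q3. The divergence there is about -5, negative as expected for a sink.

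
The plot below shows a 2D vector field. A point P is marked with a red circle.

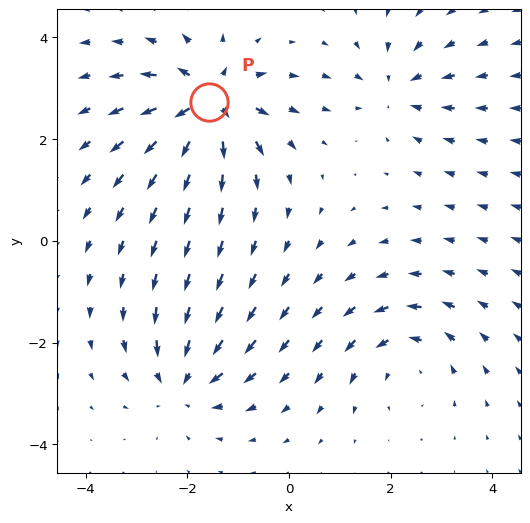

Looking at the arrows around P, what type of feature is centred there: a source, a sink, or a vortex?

At P (-1.6, 2.7) the arrows spread outward. Divergence about +7, curl ≈0 — positive divergence with near-zero curl is a source.

source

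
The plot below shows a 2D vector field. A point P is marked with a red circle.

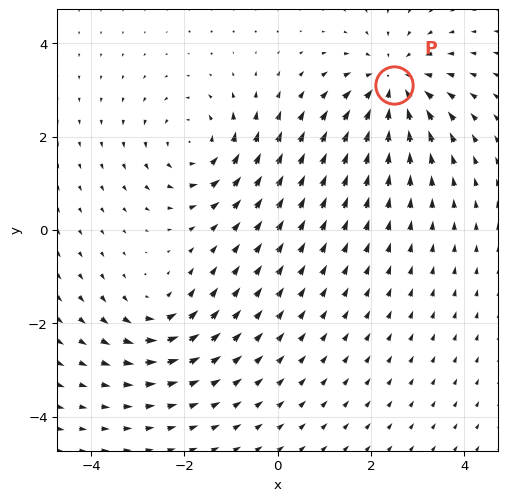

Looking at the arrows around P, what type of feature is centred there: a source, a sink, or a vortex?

sink

At P (2.5, 3.1) the arrows converge inward. Divergence about -5, curl ≈0 — negative divergence with near-zero curl is a sink.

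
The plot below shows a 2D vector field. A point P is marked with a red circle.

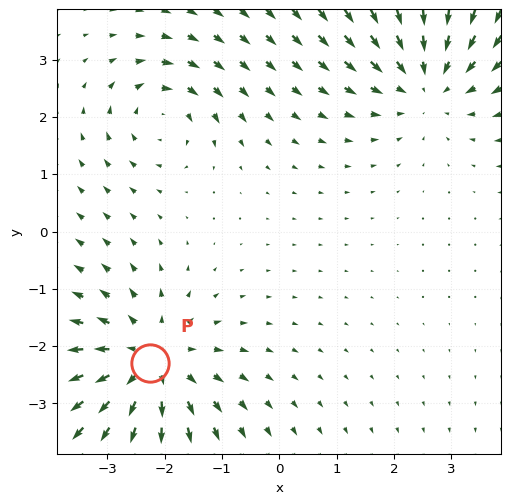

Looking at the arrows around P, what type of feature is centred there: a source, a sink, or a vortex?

source

At P (-2.3, -2.3) the arrows spread outward. Divergence about +4, curl ≈0 — positive divergence with near-zero curl is a source.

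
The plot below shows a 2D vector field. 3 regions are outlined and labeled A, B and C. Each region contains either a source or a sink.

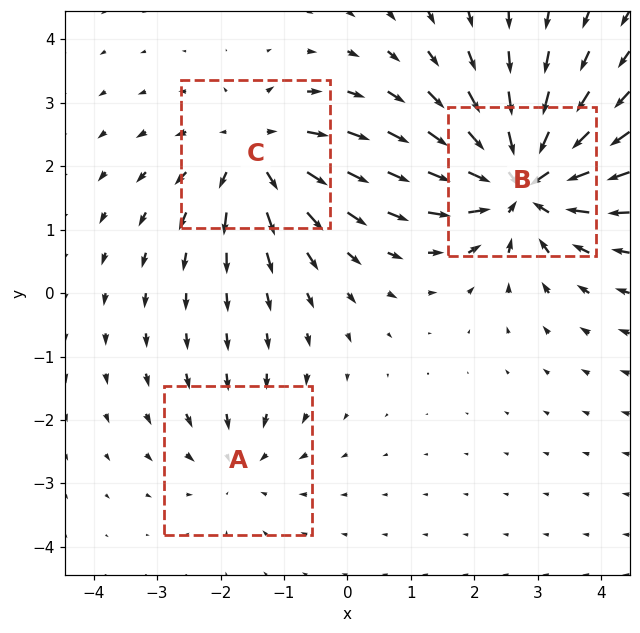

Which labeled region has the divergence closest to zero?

A

Divergence at each region's feature centre — A: about -2, B: about -5, C: about +3. Region A is closest to zero.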